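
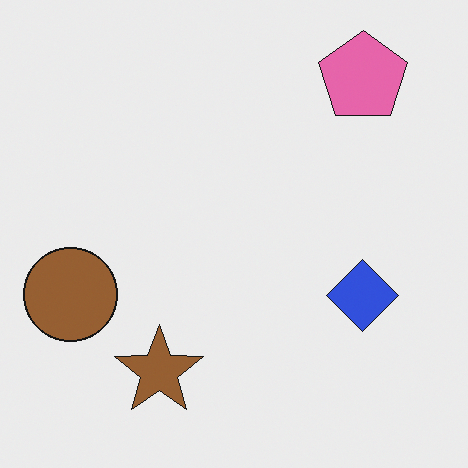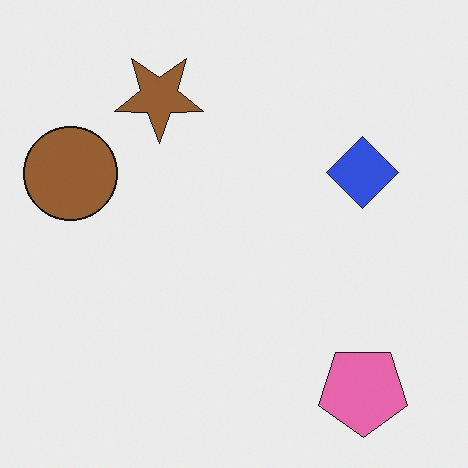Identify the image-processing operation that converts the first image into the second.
It was flipped vertically (top ↔ bottom).

The pink pentagon is in the top-right of the first image and the bottom-right of the second — shapes on opposite sides of the horizontal midline have swapped in a mirror flip.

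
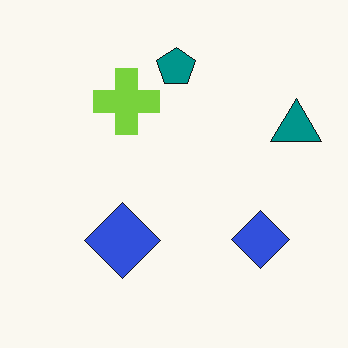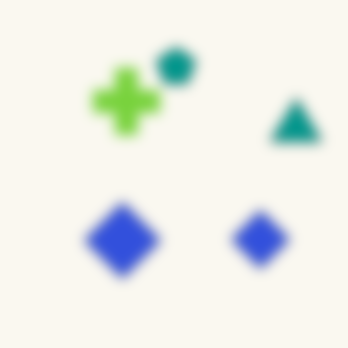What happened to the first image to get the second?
It was heavily blurred.

Shape edges and outlines are uniformly softened across the whole image.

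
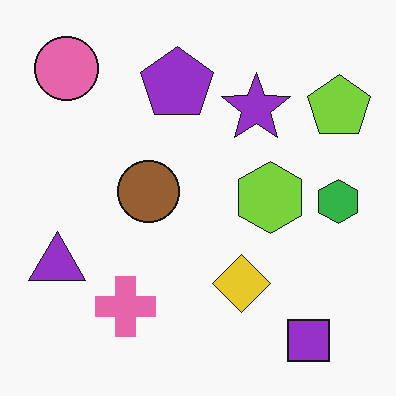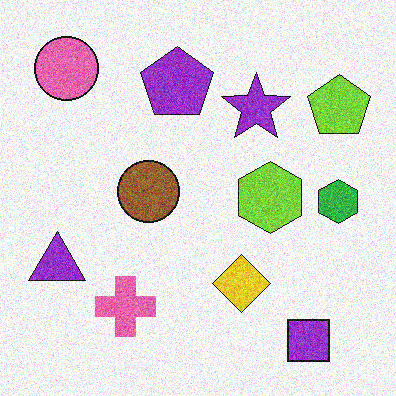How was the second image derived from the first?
Degraded with visible gaussian noise.

Random speckle covers the whole image, including the flat background.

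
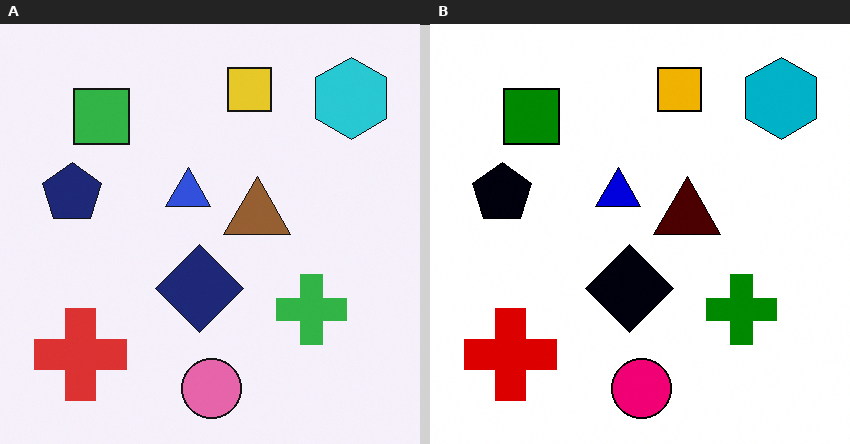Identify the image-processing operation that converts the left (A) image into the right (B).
This is the original image boosted in contrast.

Tones are pushed away from mid-grey across the whole image — a global contrast change.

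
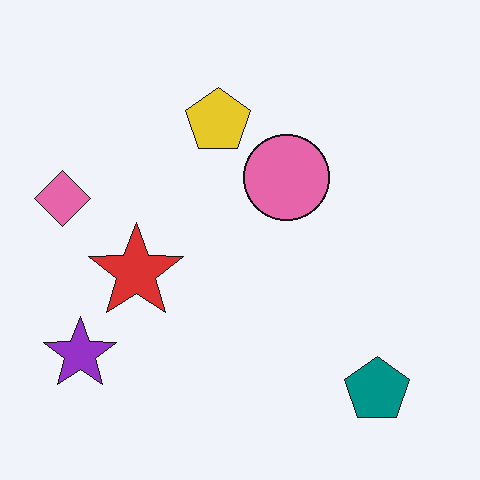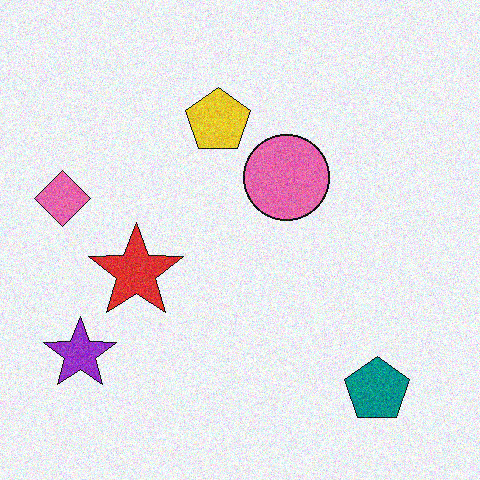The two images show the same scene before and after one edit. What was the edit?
This is the original image degraded with moderate additive noise.

Random speckle covers the whole image, including the flat background.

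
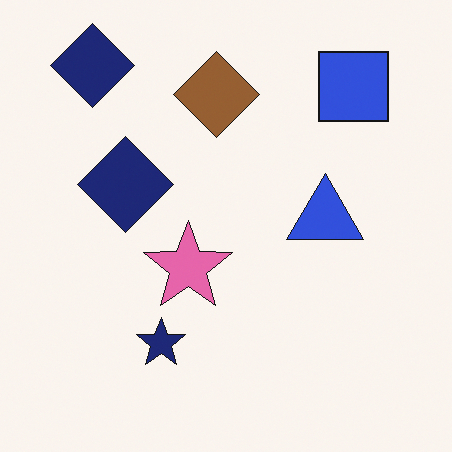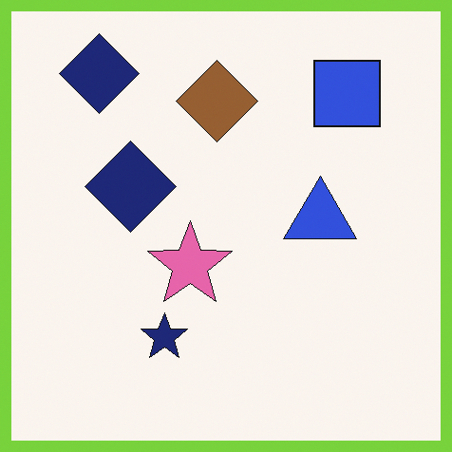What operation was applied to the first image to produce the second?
This is the original image framed with a lime border.

A solid lime frame runs around the edge of the second image, with the content slightly shrunk inside it.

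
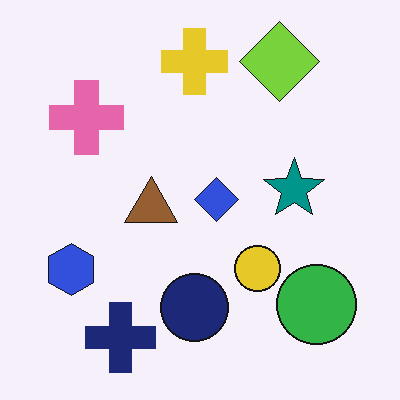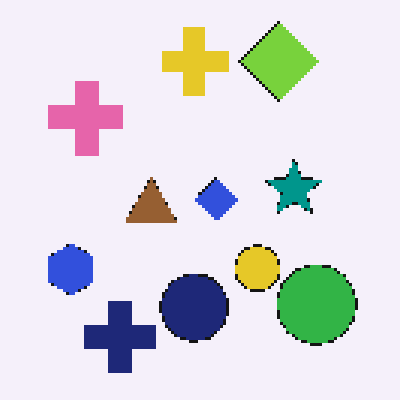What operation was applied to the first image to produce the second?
The image was lightly pixelated (a mild mosaic effect).

Shapes are reduced to large square blocks; fine edges and outlines are lost — a downscale-then-upscale (mosaic) effect.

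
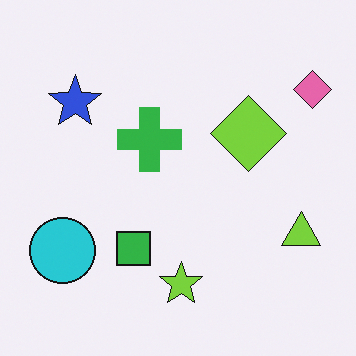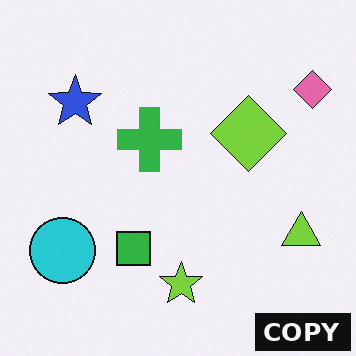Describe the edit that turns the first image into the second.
Watermarked with the text "COPY" in the lower-right corner.

A dark label reading "COPY" appears in the lower-right corner.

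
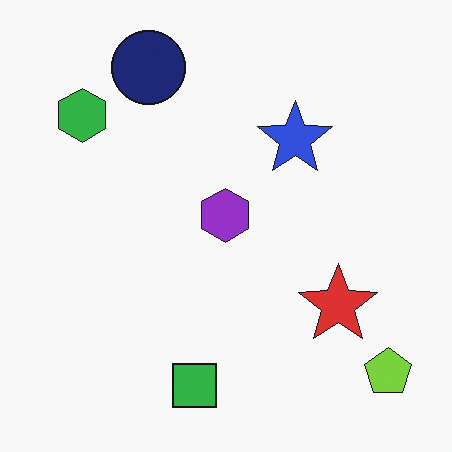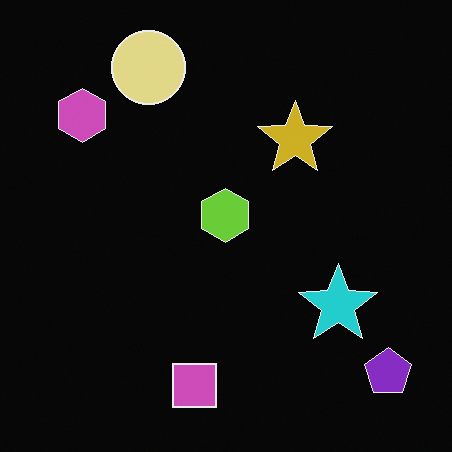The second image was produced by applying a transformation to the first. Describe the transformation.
Color-inverted (negative).

The light background has become dark and every shape's color is its complement — a photographic negative.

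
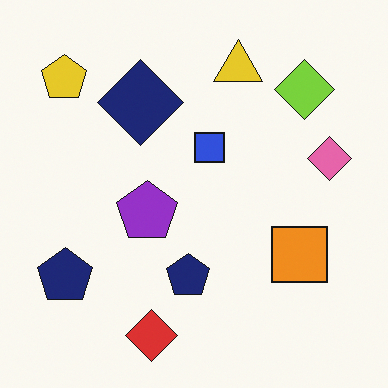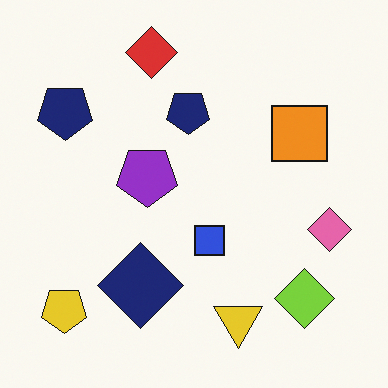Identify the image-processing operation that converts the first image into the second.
The second image is the first flipped vertically (top ↔ bottom).

The red diamond is in the bottom of the first image and the top of the second — shapes on opposite sides of the horizontal midline have swapped in a mirror flip.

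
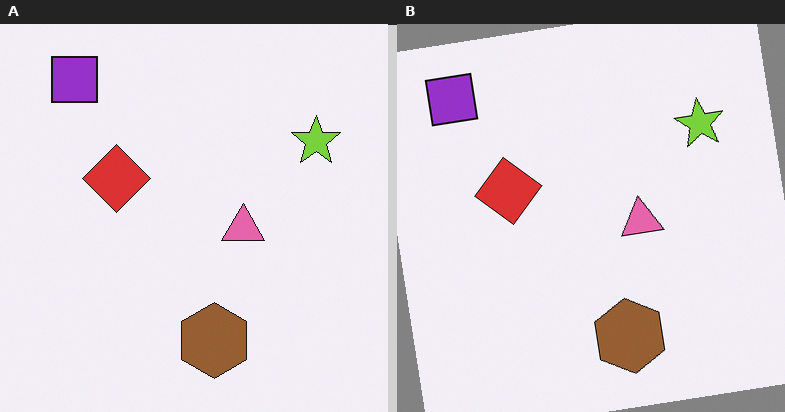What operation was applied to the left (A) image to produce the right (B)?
The right (B) image is the left (A) rotated counter-clockwise by a few degrees.

Every shape is tilted by the same angle and the image corners show triangular fill wedges — a whole-image rotation by a non-right angle.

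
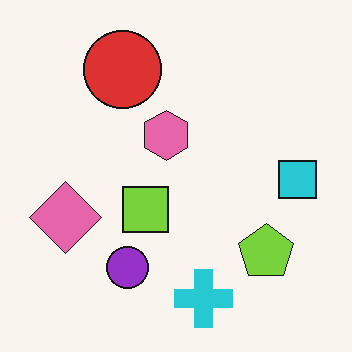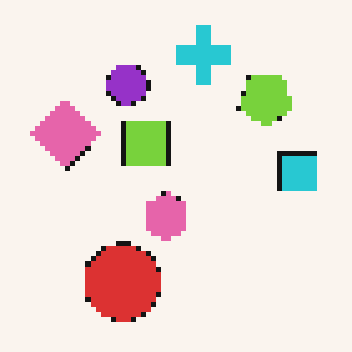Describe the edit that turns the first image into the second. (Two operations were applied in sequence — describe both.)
The second image is the first mildly pixelated, then flipped vertically (top ↔ bottom).

Shapes are reduced to large square blocks; fine edges and outlines are lost — a downscale-then-upscale (mosaic) effect. The cyan cross is in the bottom of the first image and the top of the second — shapes on opposite sides of the horizontal midline have swapped in a mirror flip.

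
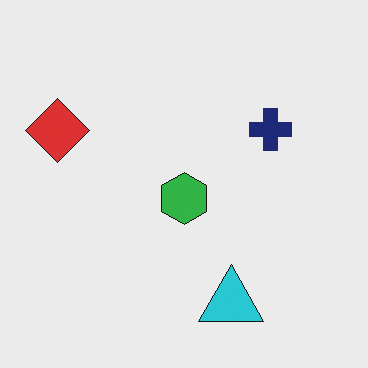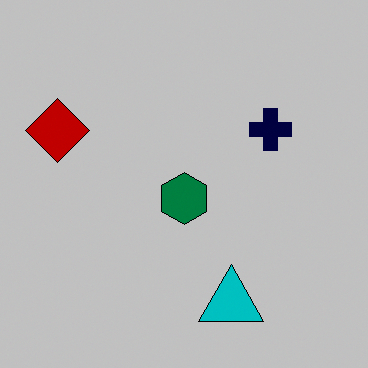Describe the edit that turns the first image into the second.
The second image is the first aggressively posterized.

Each flat color has snapped to a coarser quantized level — most visibly, the near-white background has dropped to a flat grey.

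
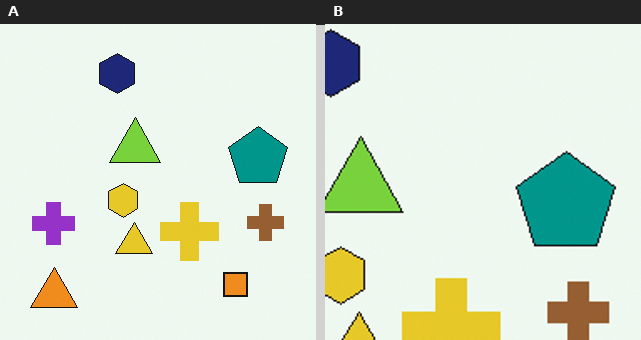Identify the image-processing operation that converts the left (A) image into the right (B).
It was cropped to a noticeably smaller region and rescaled.

The visible shapes are larger and the field of view is narrower; shapes near the original edges may be partly or wholly outside the frame — a crop-and-rescale.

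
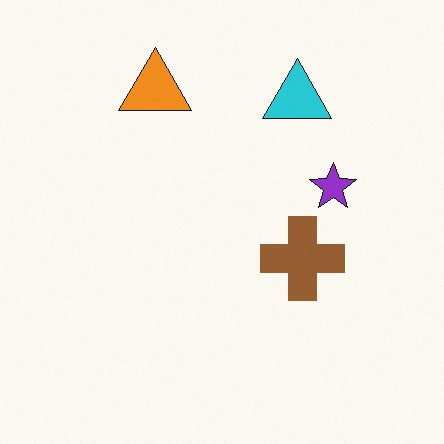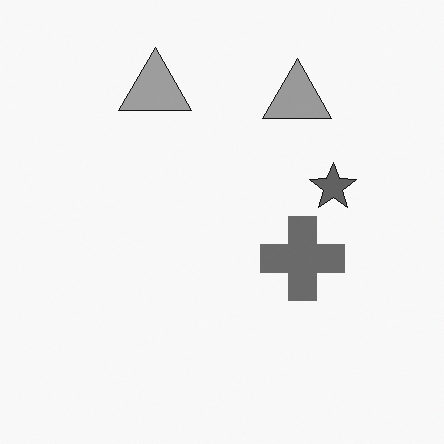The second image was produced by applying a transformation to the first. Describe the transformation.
This is the original image converted to grayscale.

All color is removed — every shape is now a shade of grey.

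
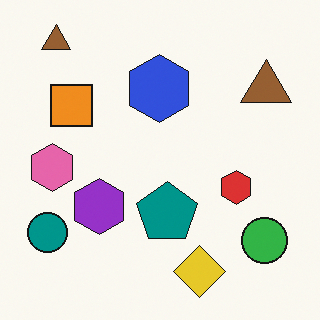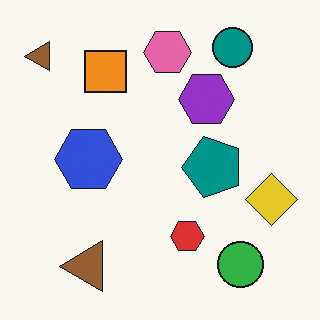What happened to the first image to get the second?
The image was transposed (reflected across the top-left ↔ bottom-right diagonal).

Shapes have swapped their row and column positions — what was in the top-right is now in the bottom-left — a diagonal reflection.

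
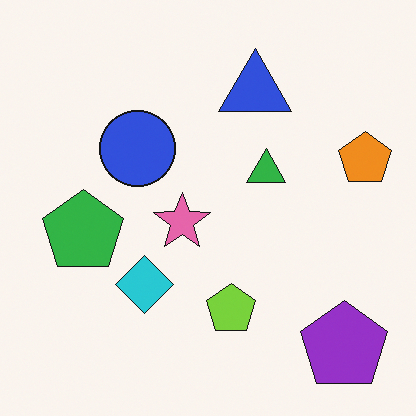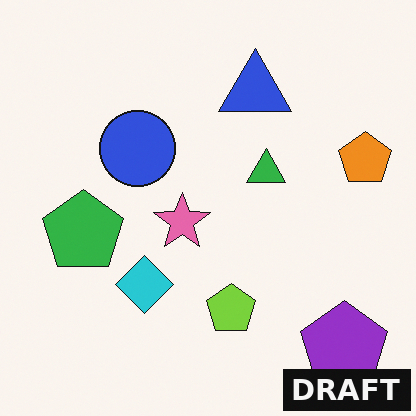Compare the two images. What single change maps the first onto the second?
This is the original image watermarked with the text "DRAFT" in the lower-right corner.

A dark label reading "DRAFT" appears in the lower-right corner.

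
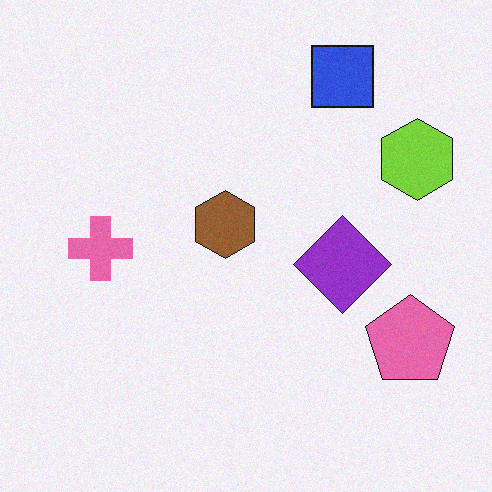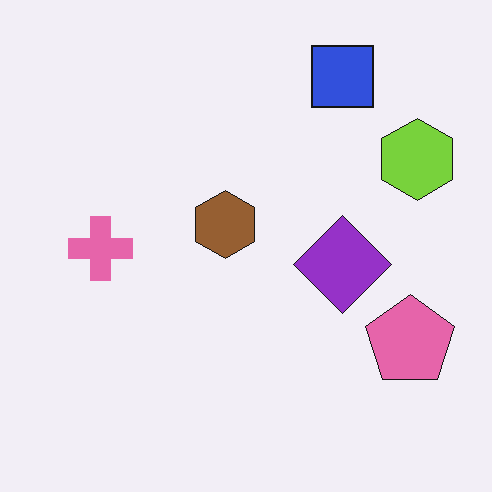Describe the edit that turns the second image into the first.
It was degraded with light additive noise.

Random speckle covers the whole image, including the flat background.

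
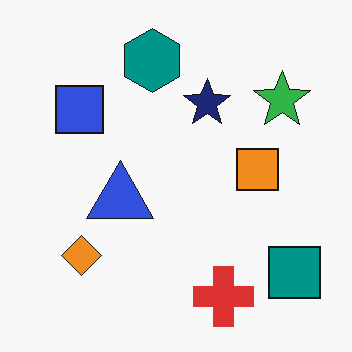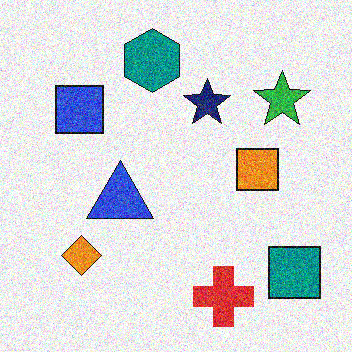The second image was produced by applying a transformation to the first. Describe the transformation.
Degraded with heavy additive noise.

Random speckle covers the whole image, including the flat background.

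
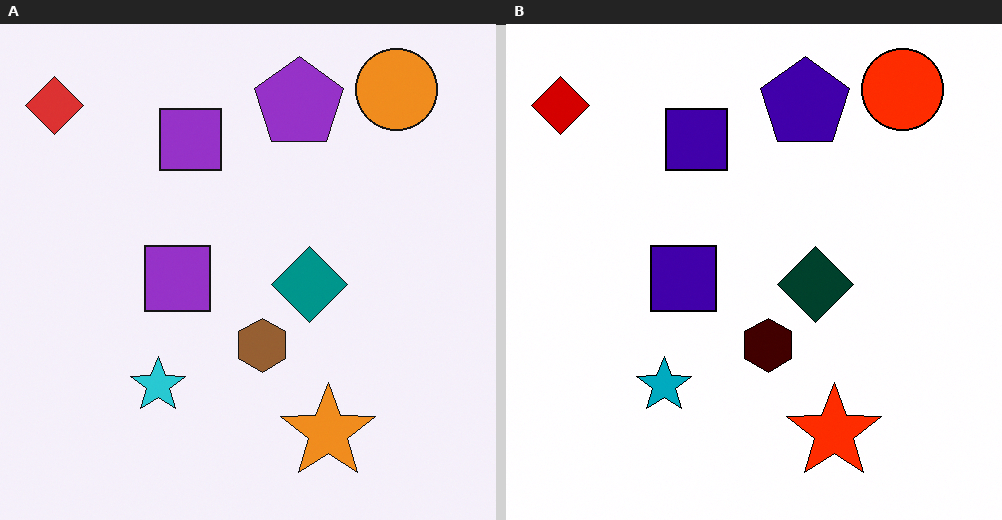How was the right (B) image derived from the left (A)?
The right (B) image is the left (A) given much higher contrast.

Tones are pushed away from mid-grey across the whole image — a global contrast change.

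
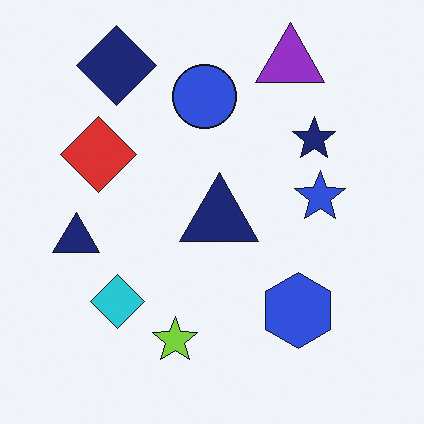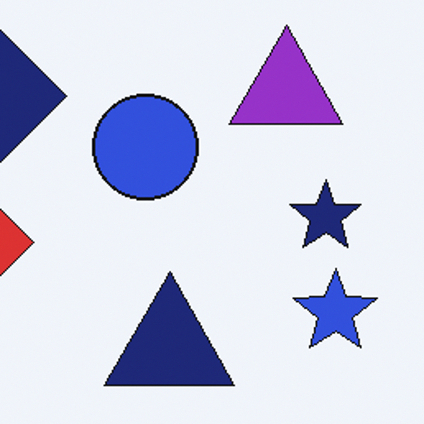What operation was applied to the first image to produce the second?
The second image is the first cropped tightly and scaled back up.

The visible shapes are larger and the field of view is narrower; shapes near the original edges may be partly or wholly outside the frame — a crop-and-rescale.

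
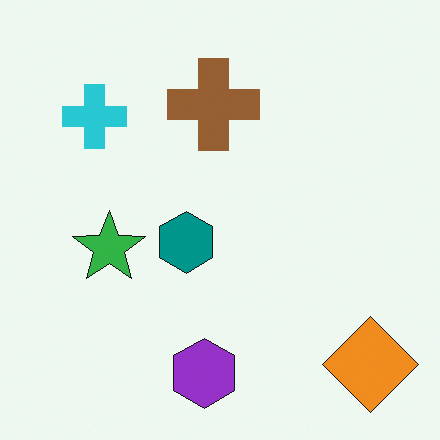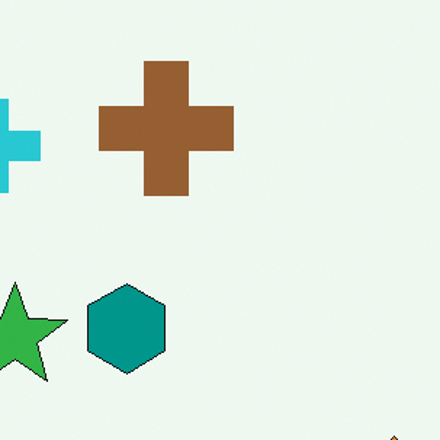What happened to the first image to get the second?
It was cropped to a modestly smaller region and rescaled.

The visible shapes are larger and the field of view is narrower; shapes near the original edges may be partly or wholly outside the frame — a crop-and-rescale.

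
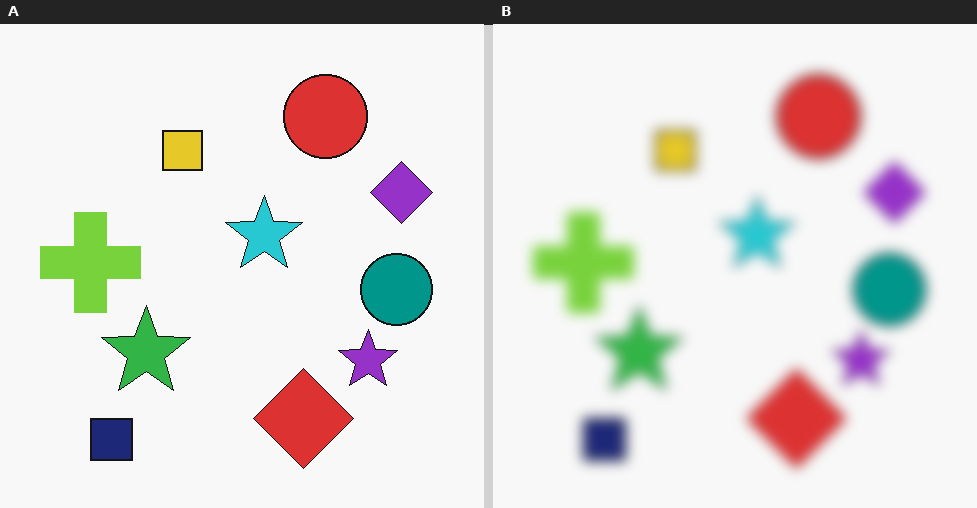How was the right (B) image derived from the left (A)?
It was strongly gaussian-blurred.

Shape edges and outlines are uniformly softened across the whole image.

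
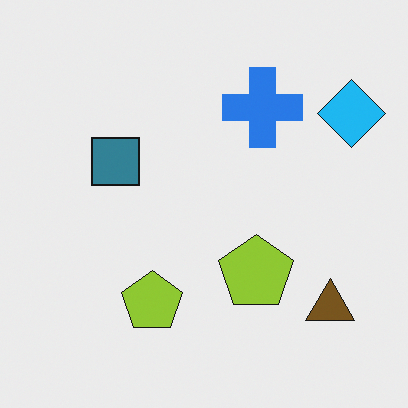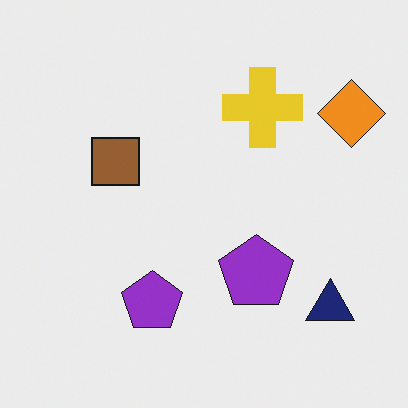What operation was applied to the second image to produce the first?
This is the original image hue-shifted by a large amount.

Every shape's color has rotated by the same amount around the hue wheel — a uniform hue shift.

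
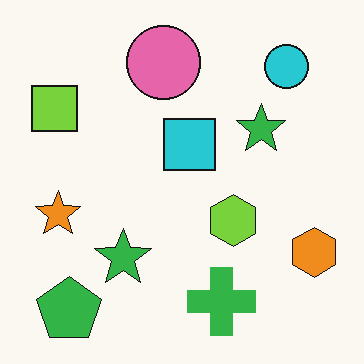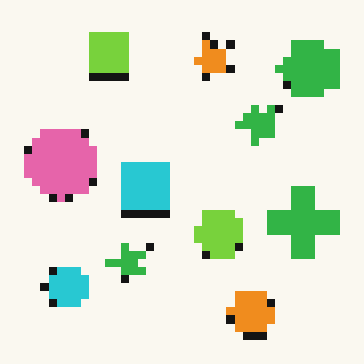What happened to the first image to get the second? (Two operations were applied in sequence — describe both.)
The second image is the first transposed (reflected across the top-left ↔ bottom-right diagonal), then pixelated into visible square blocks.

Shapes have swapped their row and column positions — what was in the top-right is now in the bottom-left — a diagonal reflection. Shapes are reduced to large square blocks; fine edges and outlines are lost — a downscale-then-upscale (mosaic) effect.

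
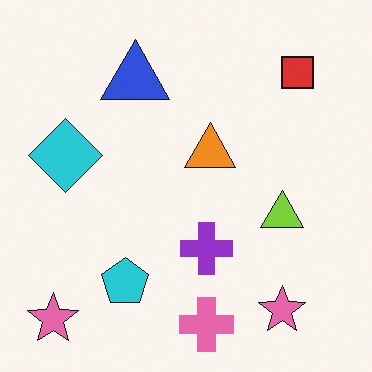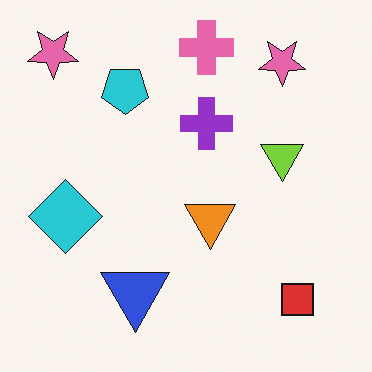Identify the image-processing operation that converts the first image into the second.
The transformation is: flipped vertically (top ↔ bottom).

The pink cross is in the bottom of the first image and the top of the second — shapes on opposite sides of the horizontal midline have swapped in a mirror flip.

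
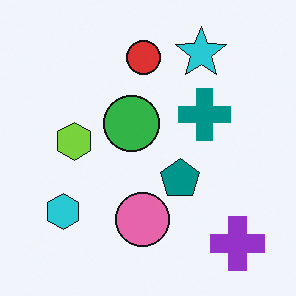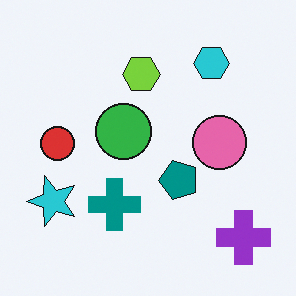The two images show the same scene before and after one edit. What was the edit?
It was transposed (reflected across the top-left ↔ bottom-right diagonal).

Shapes have swapped their row and column positions — what was in the top-right is now in the bottom-left — a diagonal reflection.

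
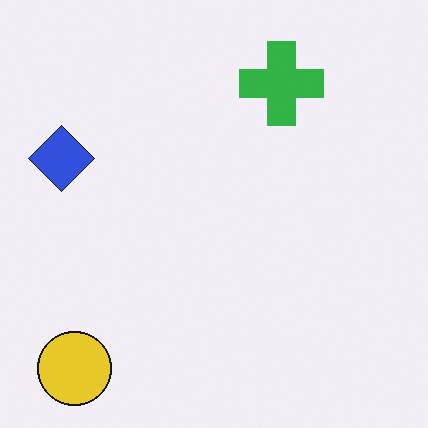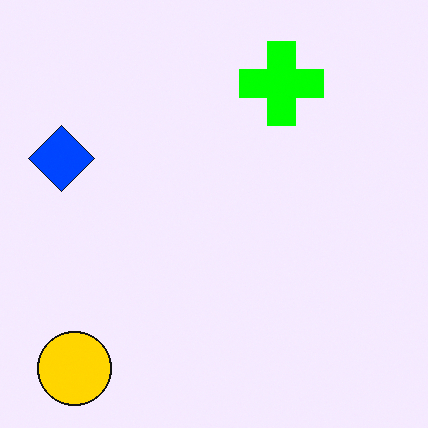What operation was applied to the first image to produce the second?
It was made much more vivid (saturation change).

All colors are more vivid — a global saturation change.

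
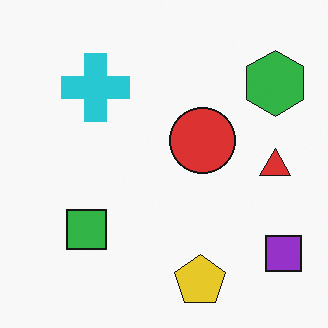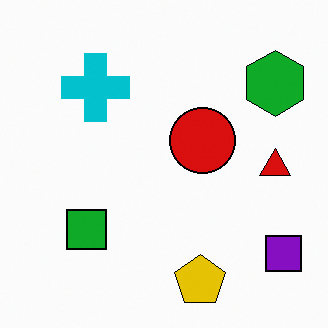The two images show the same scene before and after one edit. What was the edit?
The transformation is: given slightly increased contrast.

Tones are pushed away from mid-grey across the whole image — a global contrast change.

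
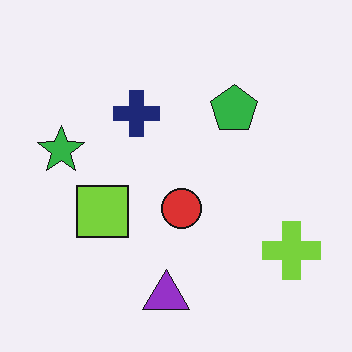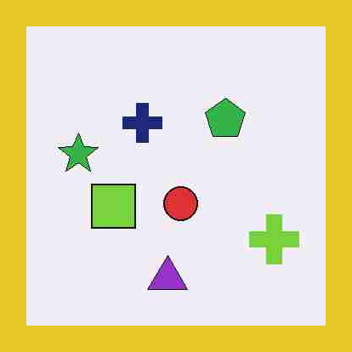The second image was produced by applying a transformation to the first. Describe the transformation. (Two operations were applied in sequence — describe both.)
Degraded with heavy JPEG compression, then framed with a yellow border.

Blocky 8×8 compression artifacts appear around shape edges and the flat background shows ringing — characteristic JPEG degradation. A solid yellow frame runs around the edge of the second image, with the content slightly shrunk inside it.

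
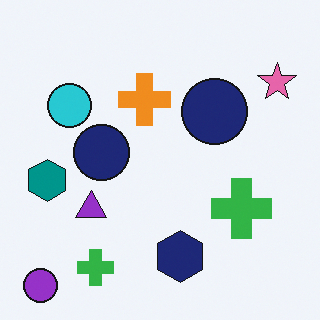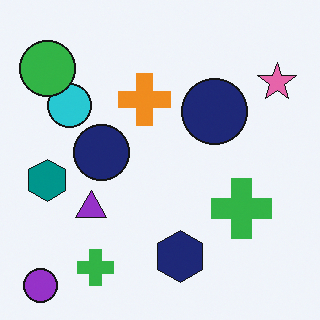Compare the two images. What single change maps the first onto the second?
The second image is the first overlaid with an additional green circle.

A green circle appears in the second image that is absent from the first.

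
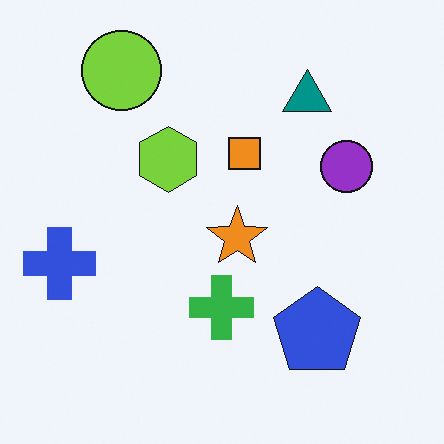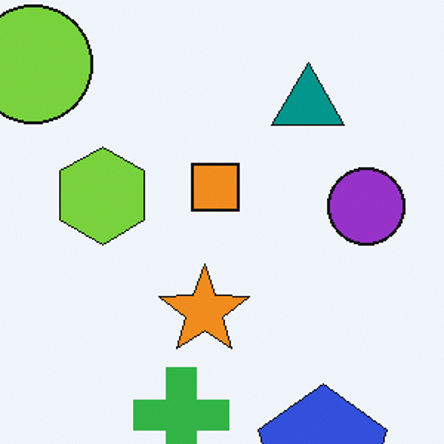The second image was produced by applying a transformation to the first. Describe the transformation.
It was cropped slightly and scaled back up.

The visible shapes are larger and the field of view is narrower; shapes near the original edges may be partly or wholly outside the frame — a crop-and-rescale.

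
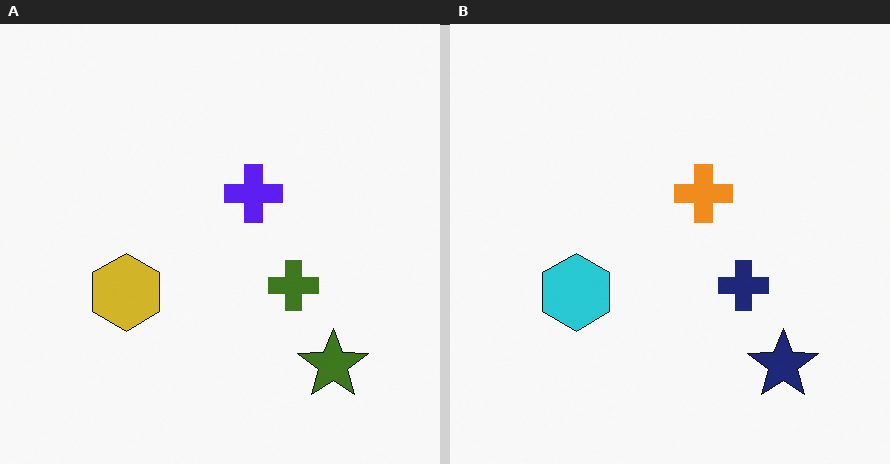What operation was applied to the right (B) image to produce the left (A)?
This is the original image hue-shifted through roughly half the color wheel.

Every shape's color has rotated by the same amount around the hue wheel — a uniform hue shift.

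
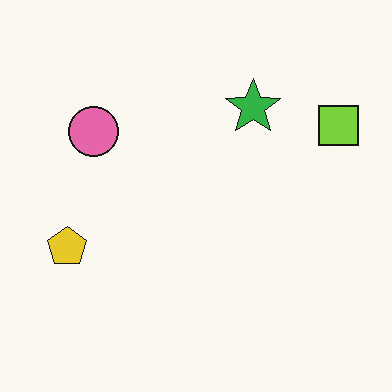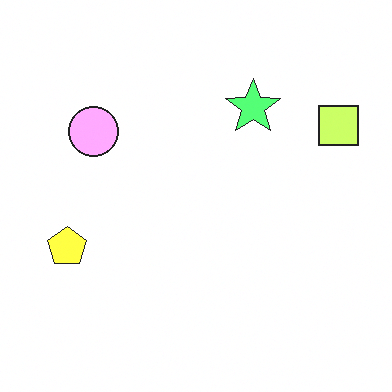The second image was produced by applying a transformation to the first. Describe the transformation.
Noticeably brightened.

Every pixel — background and shapes alike — is uniformly brightened.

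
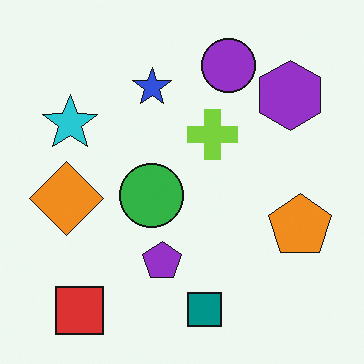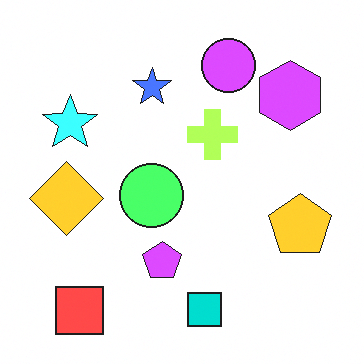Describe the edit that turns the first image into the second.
Substantially brightened.

Every pixel — background and shapes alike — is uniformly brightened.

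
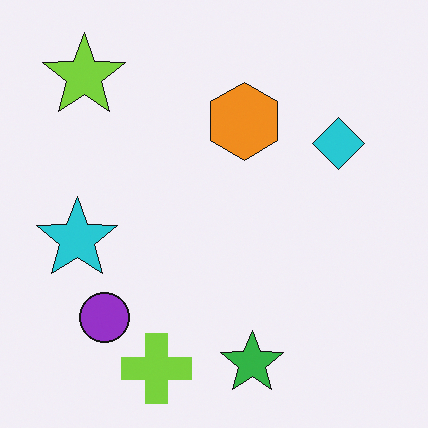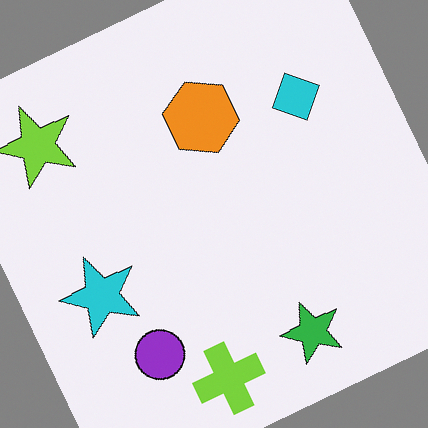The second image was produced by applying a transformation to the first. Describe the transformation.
This is the original image rotated counter-clockwise by a clearly visible amount.

Every shape is tilted by the same angle and the image corners show triangular fill wedges — a whole-image rotation by a non-right angle.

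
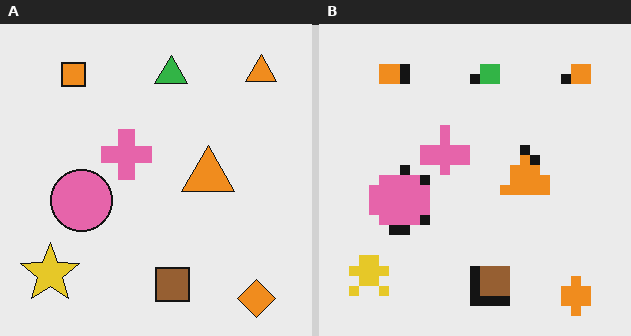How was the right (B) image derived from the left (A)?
Coarsely pixelated.

Shapes are reduced to large square blocks; fine edges and outlines are lost — a downscale-then-upscale (mosaic) effect.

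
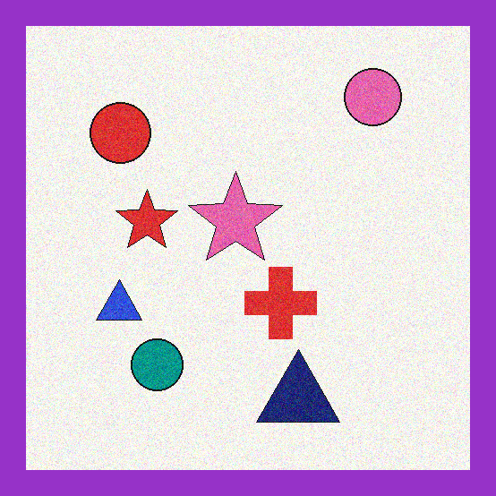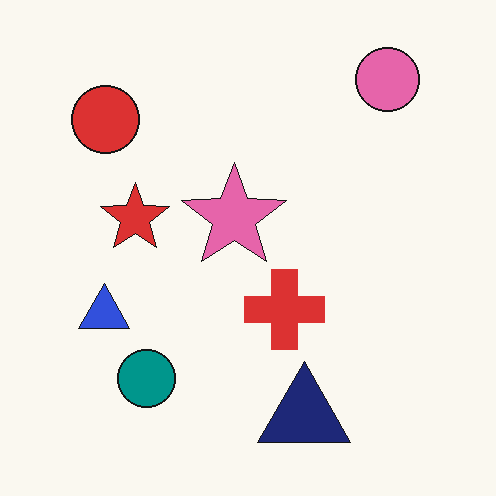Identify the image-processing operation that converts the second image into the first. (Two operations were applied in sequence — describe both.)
The image was degraded with moderate additive noise, then framed with a purple border.

Random speckle covers the whole image, including the flat background. A solid purple frame runs around the edge of the first image, with the content slightly shrunk inside it.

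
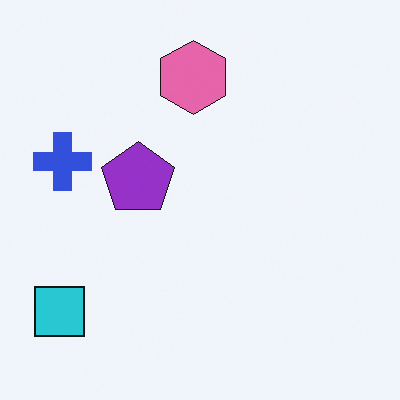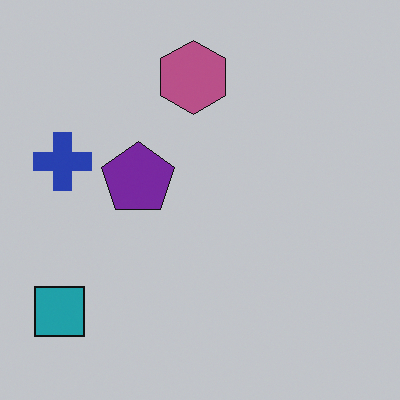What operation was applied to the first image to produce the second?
It was slightly darkened.

Every pixel — background and shapes alike — is uniformly darkened.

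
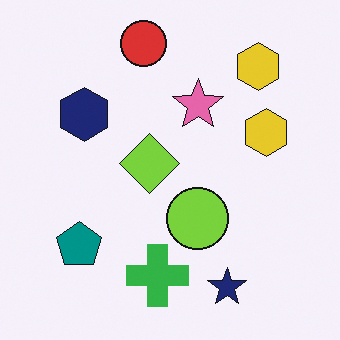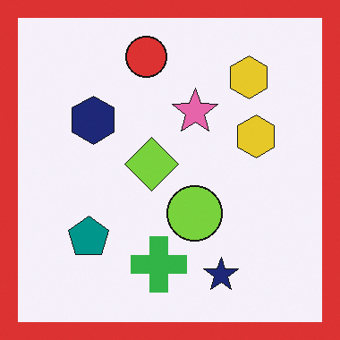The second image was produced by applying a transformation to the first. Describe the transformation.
Framed with a red border.

A solid red frame runs around the edge of the second image, with the content slightly shrunk inside it.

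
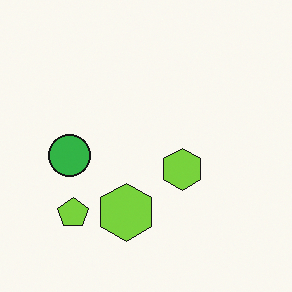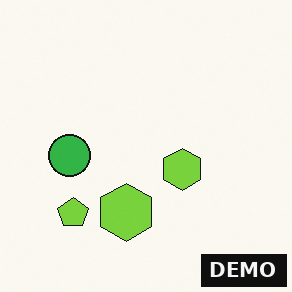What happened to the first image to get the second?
The second image is the first watermarked with the text "DEMO" in the lower-right corner.

A dark label reading "DEMO" appears in the lower-right corner.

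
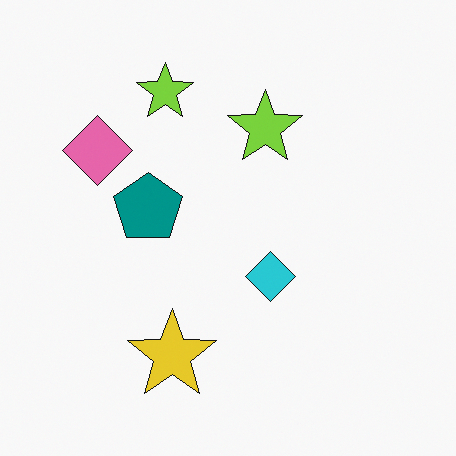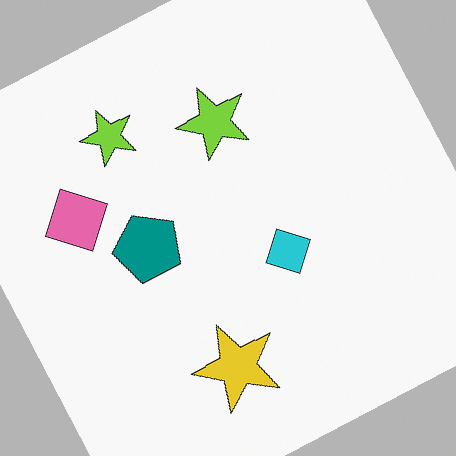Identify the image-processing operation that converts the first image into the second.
The image was rotated counter-clockwise by a clearly visible amount.

Every shape is tilted by the same angle and the image corners show triangular fill wedges — a whole-image rotation by a non-right angle.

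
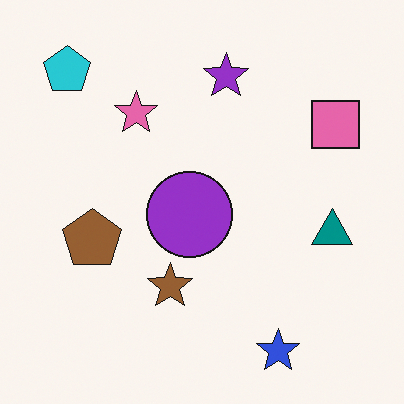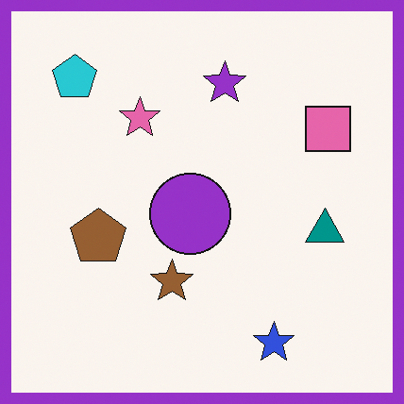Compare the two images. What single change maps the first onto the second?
The image was framed with a purple border.

A solid purple frame runs around the edge of the second image, with the content slightly shrunk inside it.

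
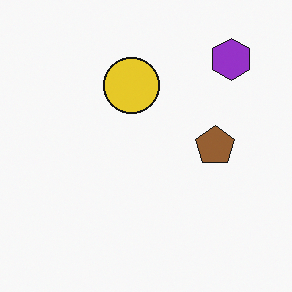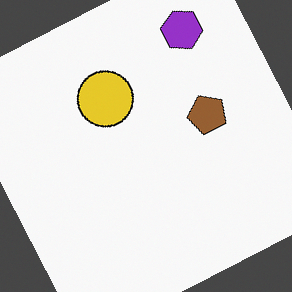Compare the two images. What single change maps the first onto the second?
Rotated counter-clockwise by a clearly visible amount.

Every shape is tilted by the same angle and the image corners show triangular fill wedges — a whole-image rotation by a non-right angle.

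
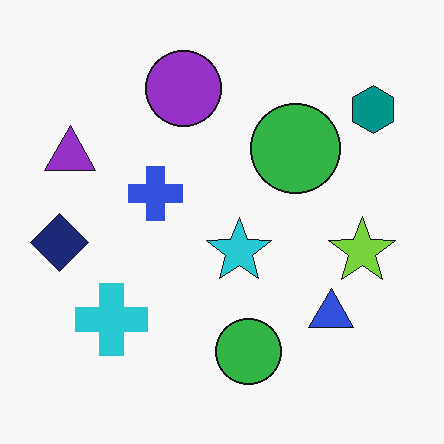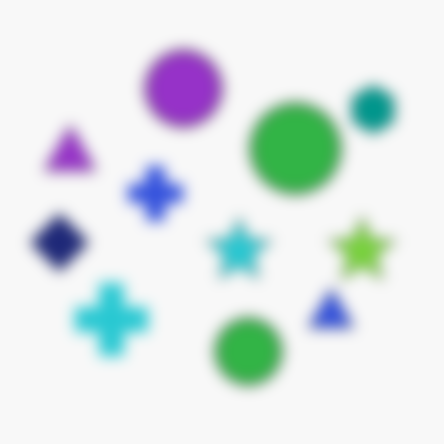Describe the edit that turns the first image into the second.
This is the original image heavily blurred.

Shape edges and outlines are uniformly softened across the whole image.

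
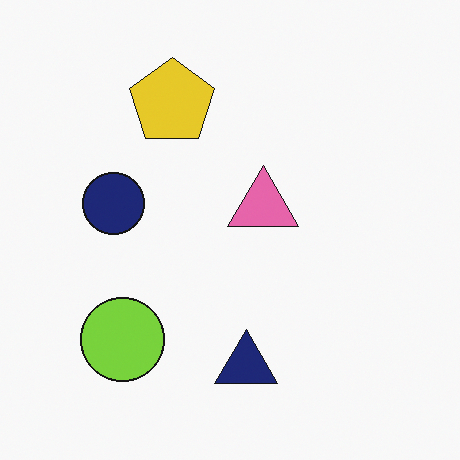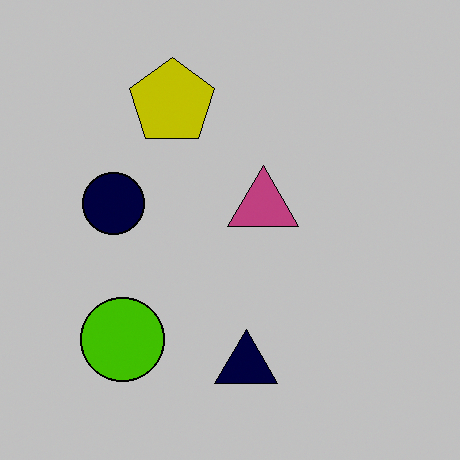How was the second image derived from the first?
Aggressively posterized.

Each flat color has snapped to a coarser quantized level — most visibly, the near-white background has dropped to a flat grey.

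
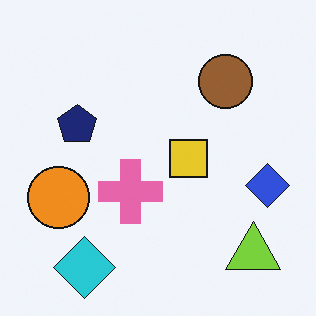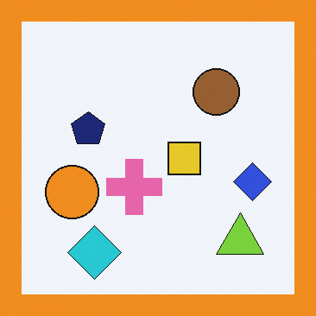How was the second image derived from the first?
It was framed with a orange border.

A solid orange frame runs around the edge of the second image, with the content slightly shrunk inside it.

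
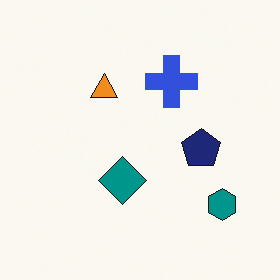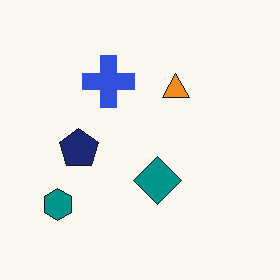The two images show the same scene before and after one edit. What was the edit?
The second image is the first flipped horizontally (left ↔ right).

The teal hexagon is in the bottom-right of the first image and the bottom-left of the second — shapes on opposite sides of the vertical midline have swapped in a mirror flip.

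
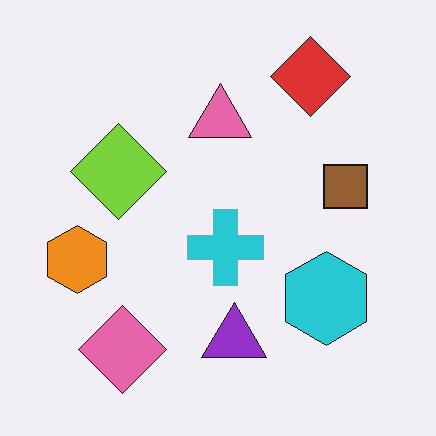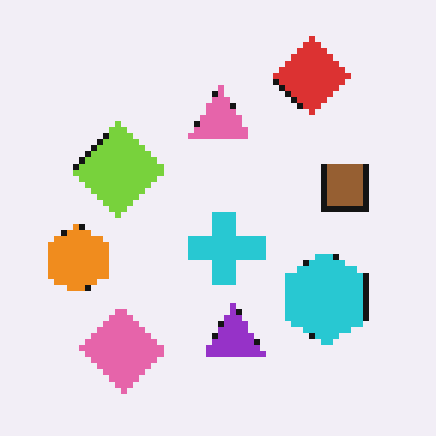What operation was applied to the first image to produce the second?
The second image is the first moderately pixelated.

Shapes are reduced to large square blocks; fine edges and outlines are lost — a downscale-then-upscale (mosaic) effect.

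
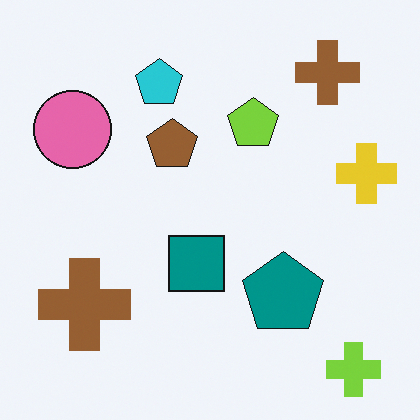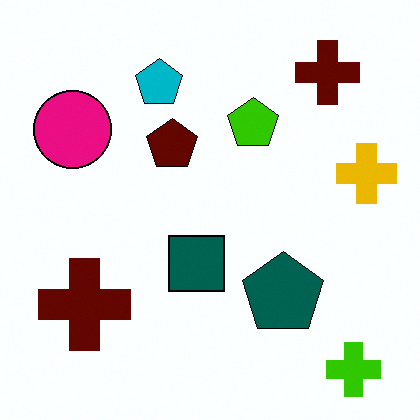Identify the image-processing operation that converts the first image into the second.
The image was boosted in contrast.

Tones are pushed away from mid-grey across the whole image — a global contrast change.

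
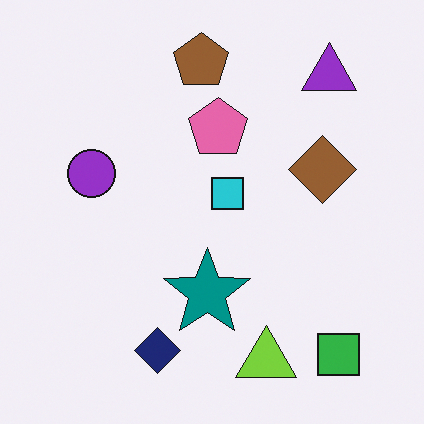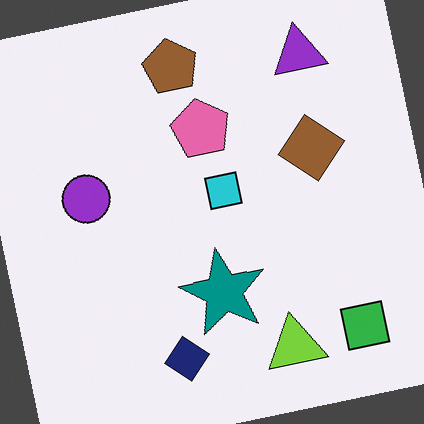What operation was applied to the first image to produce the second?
It was rotated counter-clockwise by a few degrees.

Every shape is tilted by the same angle and the image corners show triangular fill wedges — a whole-image rotation by a non-right angle.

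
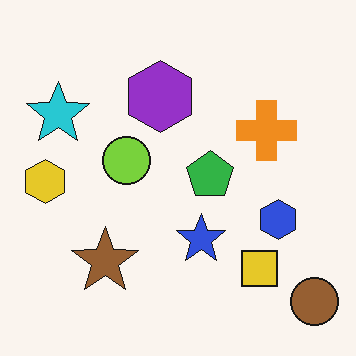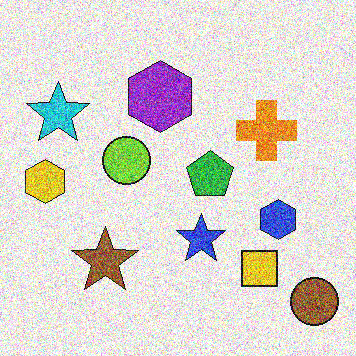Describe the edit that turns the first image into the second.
The second image is the first degraded with strong gaussian noise.

Random speckle covers the whole image, including the flat background.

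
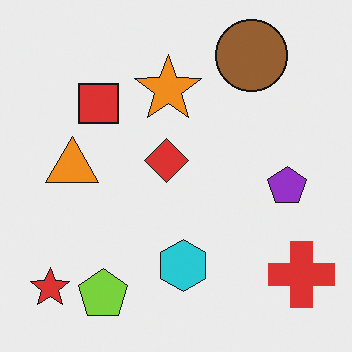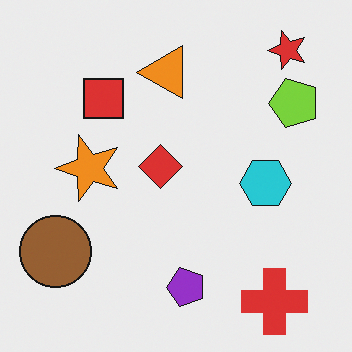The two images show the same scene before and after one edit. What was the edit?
The second image is the first transposed (reflected across the top-left ↔ bottom-right diagonal).

Shapes have swapped their row and column positions — what was in the top-right is now in the bottom-left — a diagonal reflection.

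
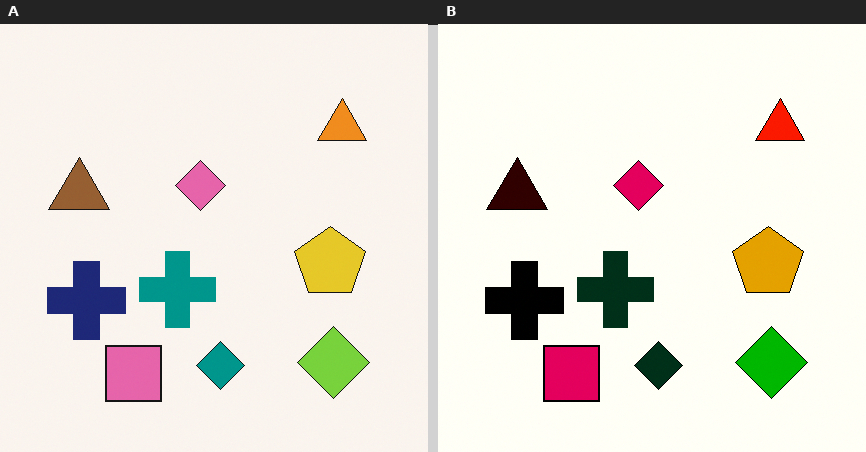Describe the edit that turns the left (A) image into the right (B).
This is the original image boosted in contrast.

Tones are pushed away from mid-grey across the whole image — a global contrast change.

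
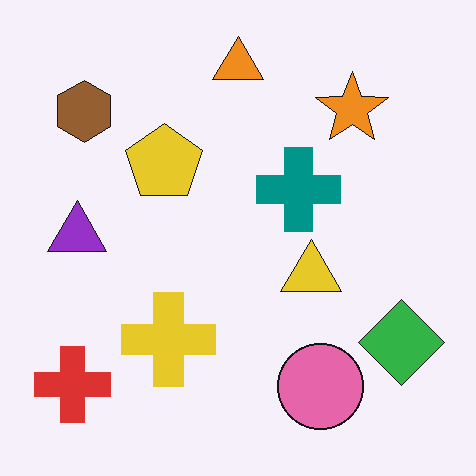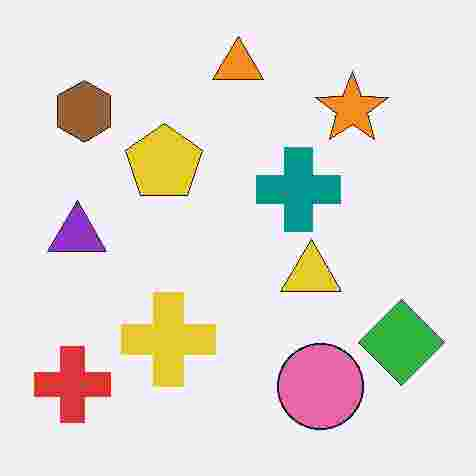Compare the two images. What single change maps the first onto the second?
It was heavily JPEG-compressed with obvious blocking artifacts.

Blocky 8×8 compression artifacts appear around shape edges and the flat background shows ringing — characteristic JPEG degradation.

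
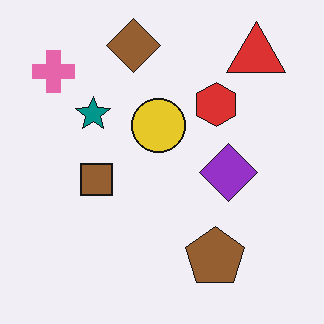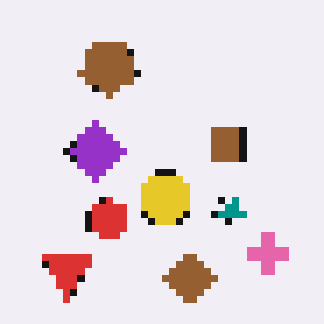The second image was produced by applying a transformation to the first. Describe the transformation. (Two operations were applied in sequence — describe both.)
This is the original image moderately pixelated, then rotated 180°.

Shapes are reduced to large square blocks; fine edges and outlines are lost — a downscale-then-upscale (mosaic) effect. The red triangle sits in the top-right of the first image and the bottom-left of the second — consistent with a whole-image 180° rotation.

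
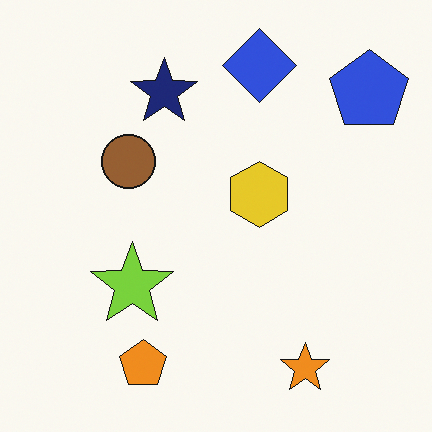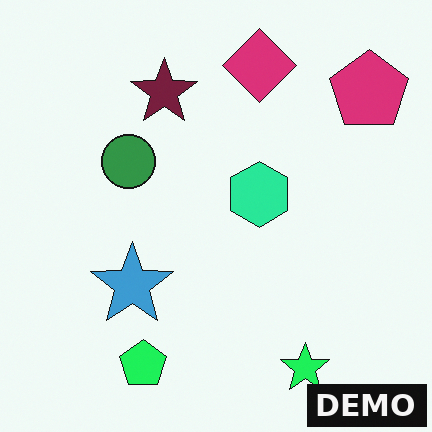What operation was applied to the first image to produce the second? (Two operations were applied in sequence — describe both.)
The transformation is: hue-shifted noticeably, then watermarked with the text "DEMO" in the lower-right corner.

Every shape's color has rotated by the same amount around the hue wheel — a uniform hue shift. A dark label reading "DEMO" appears in the lower-right corner.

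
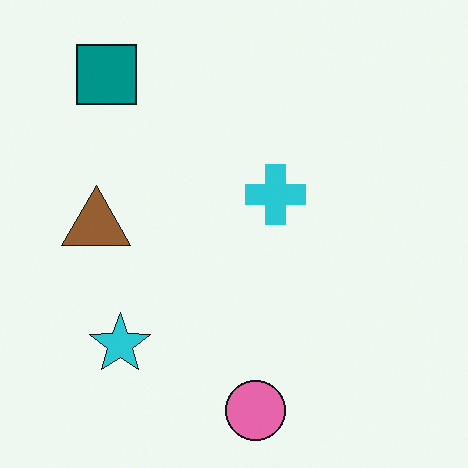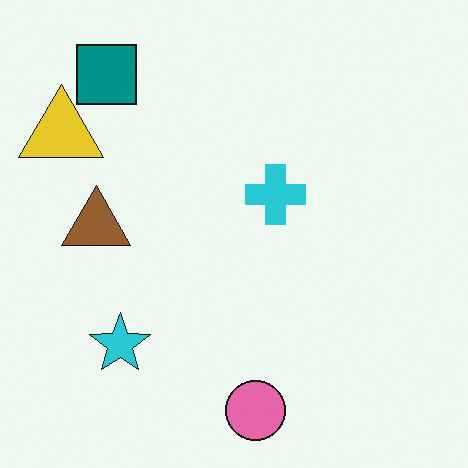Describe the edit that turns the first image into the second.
It was overlaid with an additional yellow triangle.

A yellow triangle appears in the second image that is absent from the first.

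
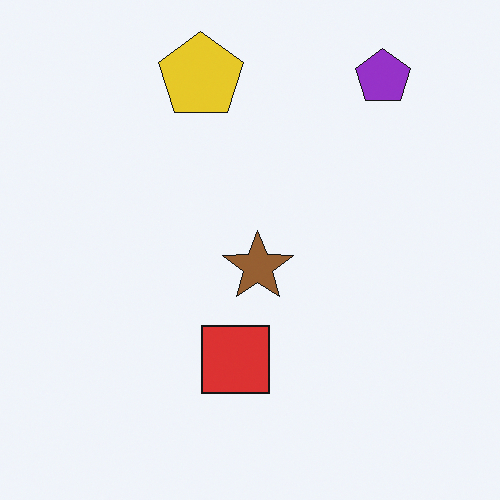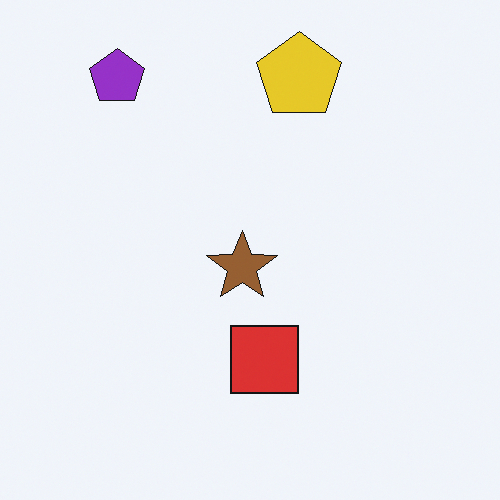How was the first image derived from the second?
The image was flipped horizontally (left ↔ right).

The purple pentagon is in the top-left of the second image and the top-right of the first — shapes on opposite sides of the vertical midline have swapped in a mirror flip.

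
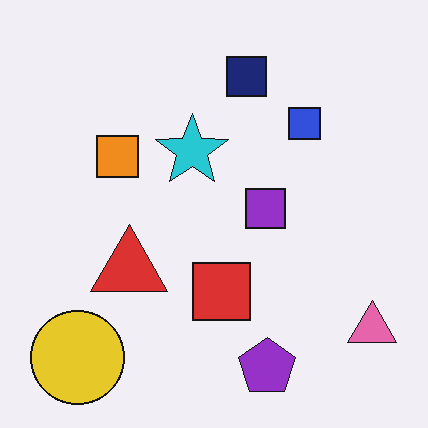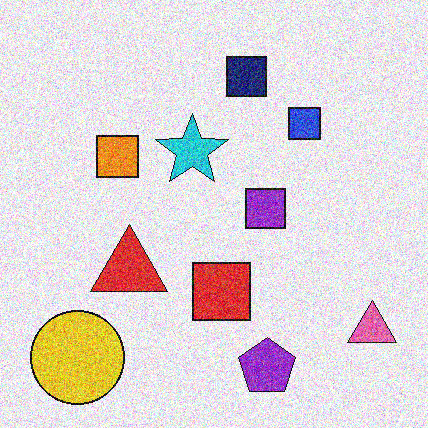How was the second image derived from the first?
It was degraded with heavy additive noise.

Random speckle covers the whole image, including the flat background.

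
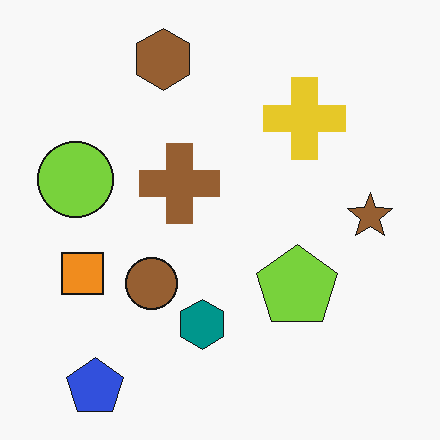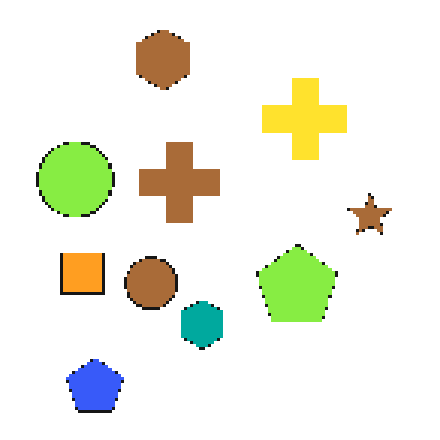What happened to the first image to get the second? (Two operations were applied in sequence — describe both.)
It was lightly pixelated (a mild mosaic effect), then slightly brightened.

Shapes are reduced to large square blocks; fine edges and outlines are lost — a downscale-then-upscale (mosaic) effect. Every pixel — background and shapes alike — is uniformly brightened.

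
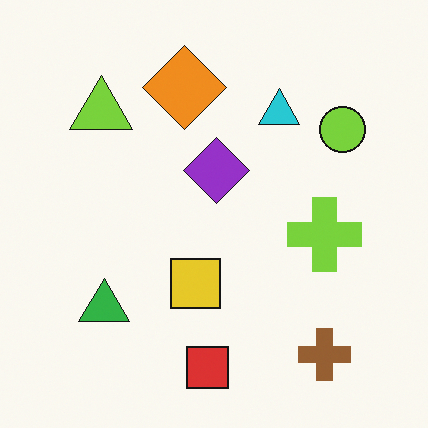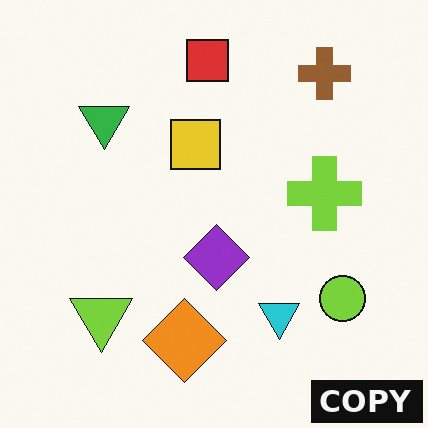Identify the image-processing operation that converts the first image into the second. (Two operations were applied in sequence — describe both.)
The image was flipped vertically (top ↔ bottom), then watermarked with the text "COPY" in the lower-right corner.

The red square is in the bottom of the first image and the top of the second — shapes on opposite sides of the horizontal midline have swapped in a mirror flip. A dark label reading "COPY" appears in the lower-right corner.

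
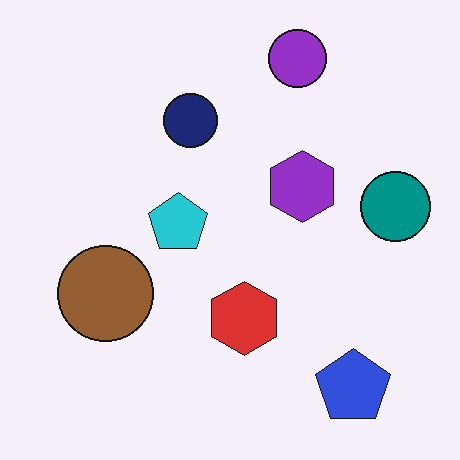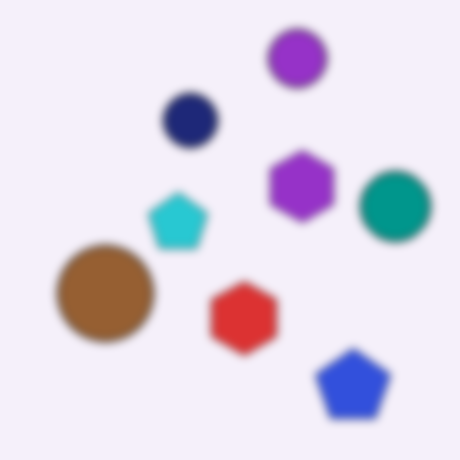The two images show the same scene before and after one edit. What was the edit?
The image was noticeably gaussian-blurred.

Shape edges and outlines are uniformly softened across the whole image.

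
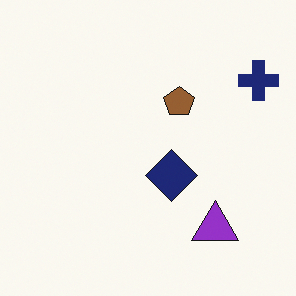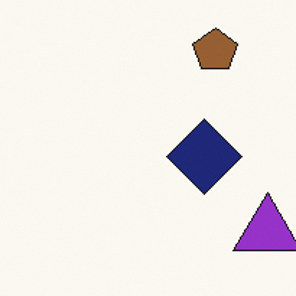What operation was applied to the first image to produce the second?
The second image is the first cropped to a modestly smaller region and rescaled.

The visible shapes are larger and the field of view is narrower; shapes near the original edges may be partly or wholly outside the frame — a crop-and-rescale.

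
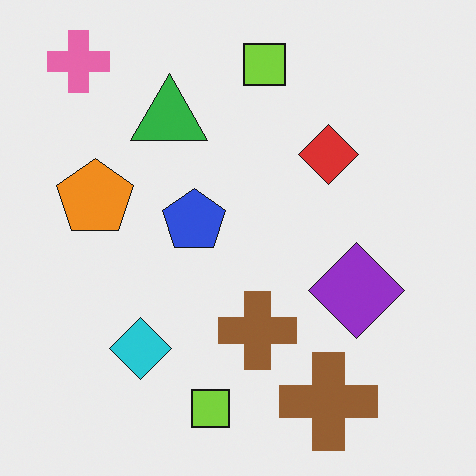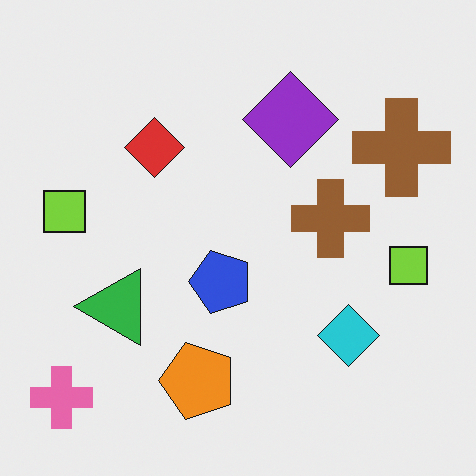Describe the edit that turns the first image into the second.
The transformation is: rotated 90° counter-clockwise.

The pink cross sits in the top-left of the first image and the bottom-left of the second — consistent with a whole-image 90° counter-clockwise rotation.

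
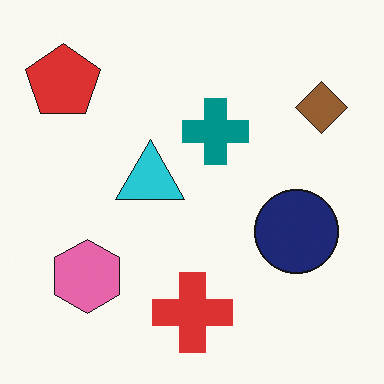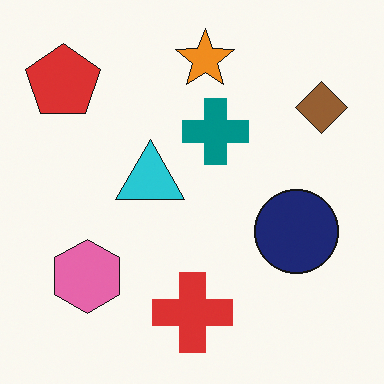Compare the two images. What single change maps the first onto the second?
This is the original image overlaid with an additional orange star.

An orange star appears in the second image that is absent from the first.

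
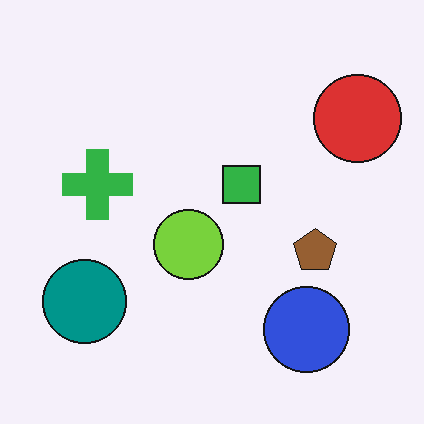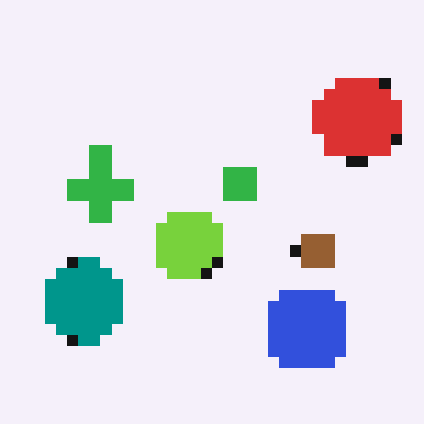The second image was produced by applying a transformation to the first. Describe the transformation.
The second image is the first heavily pixelated into large blocks.

Shapes are reduced to large square blocks; fine edges and outlines are lost — a downscale-then-upscale (mosaic) effect.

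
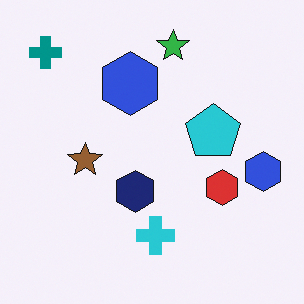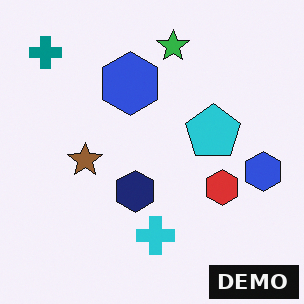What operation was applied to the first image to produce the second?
The image was watermarked with the text "DEMO" in the lower-right corner.

A dark label reading "DEMO" appears in the lower-right corner.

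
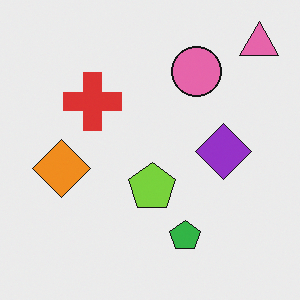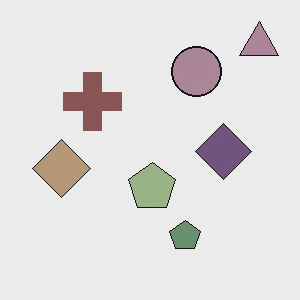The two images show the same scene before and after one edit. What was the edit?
The image was heavily desaturated.

All colors are more muted and greyish — a global saturation change.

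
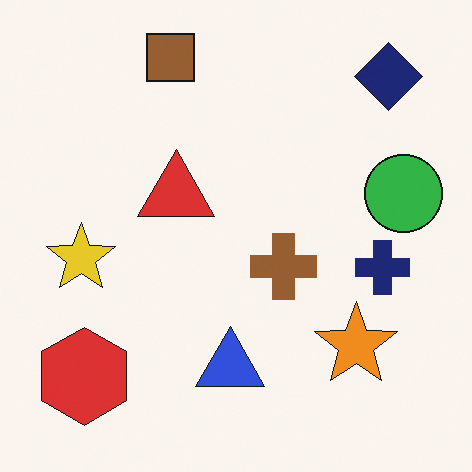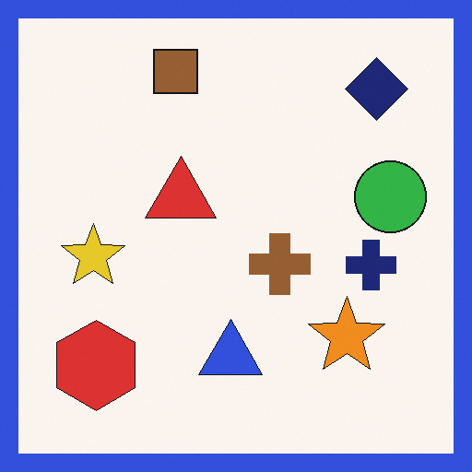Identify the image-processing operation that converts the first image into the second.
The image was framed with a blue border.

A solid blue frame runs around the edge of the second image, with the content slightly shrunk inside it.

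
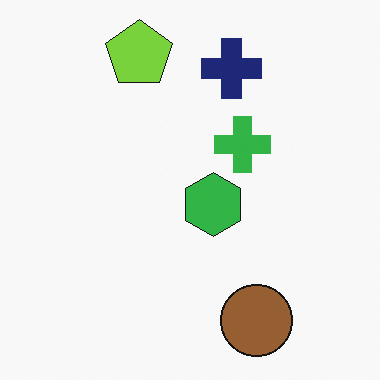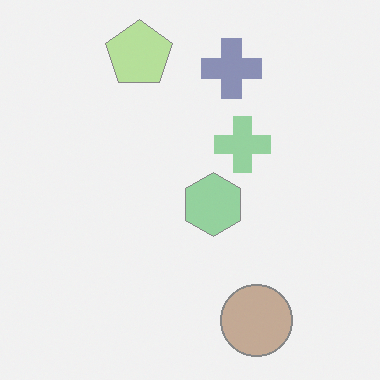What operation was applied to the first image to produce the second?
Given much lower contrast.

Tones are pushed toward mid-grey across the whole image — a global contrast change.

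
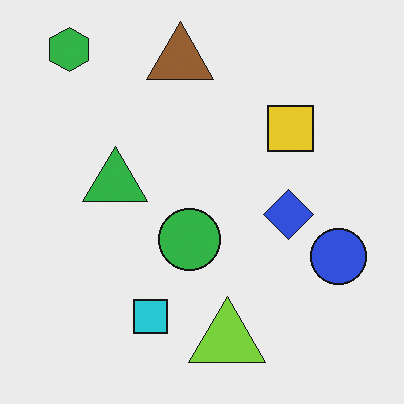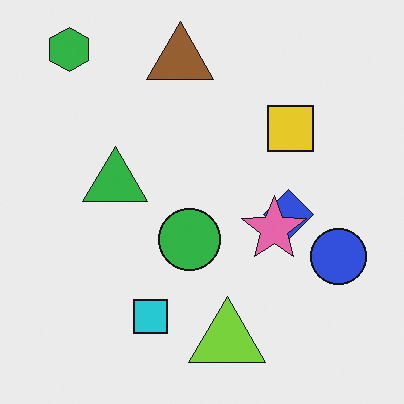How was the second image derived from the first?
The image was overlaid with an additional pink star.

A pink star appears in the second image that is absent from the first.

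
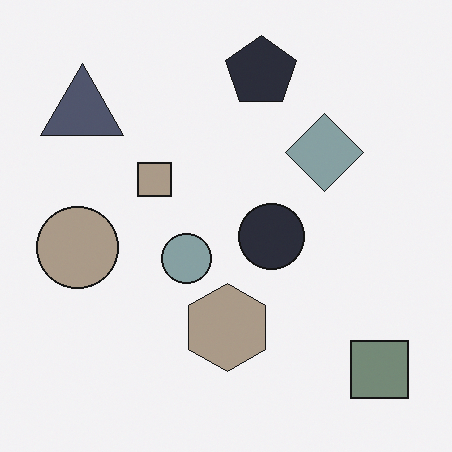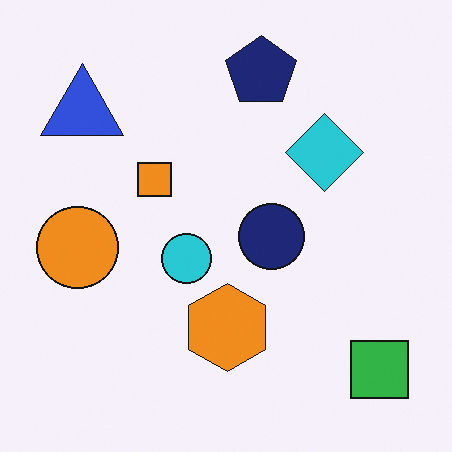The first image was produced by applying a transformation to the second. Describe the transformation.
The transformation is: made much more muted (saturation change).

All colors are more muted and greyish — a global saturation change.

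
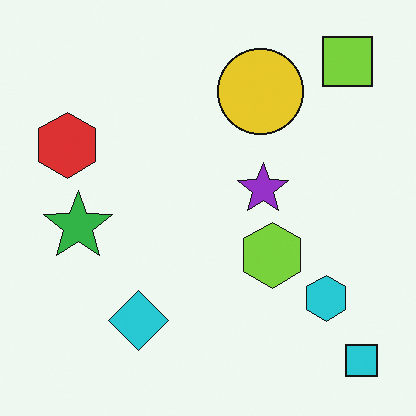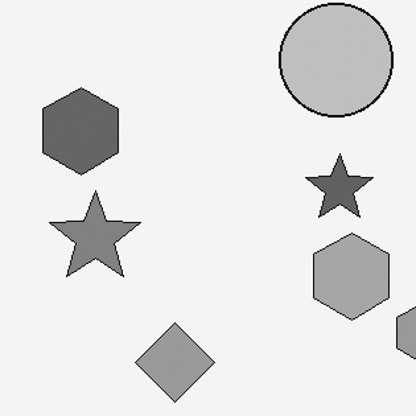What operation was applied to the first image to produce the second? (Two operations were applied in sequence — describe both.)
The second image is the first cropped slightly and scaled back up, then converted to grayscale.

The visible shapes are larger and the field of view is narrower; shapes near the original edges may be partly or wholly outside the frame — a crop-and-rescale. All color is removed — every shape is now a shade of grey.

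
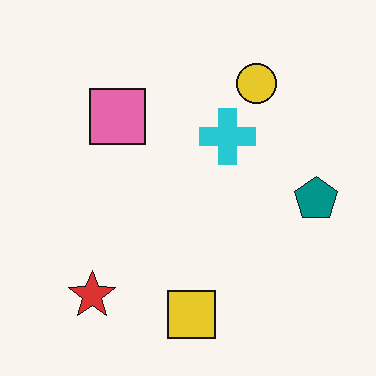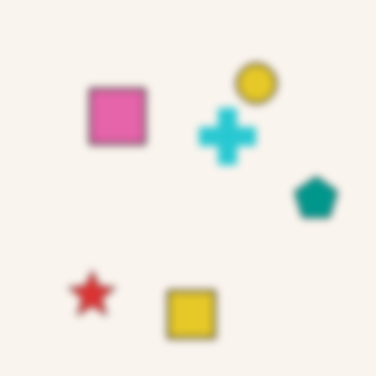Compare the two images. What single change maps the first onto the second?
This is the original image moderately blurred.

Shape edges and outlines are uniformly softened across the whole image.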